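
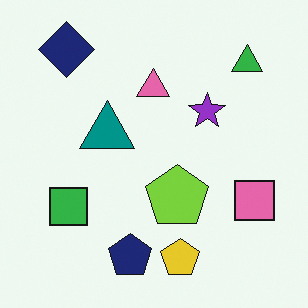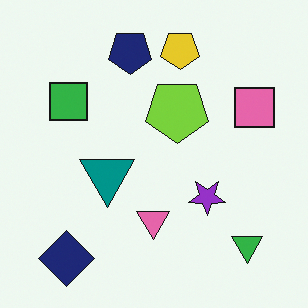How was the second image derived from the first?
The second image is the first flipped vertically (top ↔ bottom).

The navy diamond is in the top-left of the first image and the bottom-left of the second — shapes on opposite sides of the horizontal midline have swapped in a mirror flip.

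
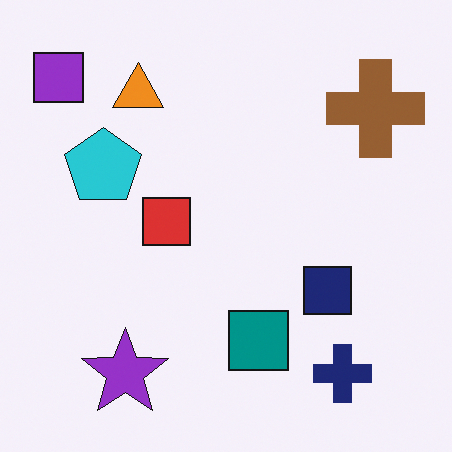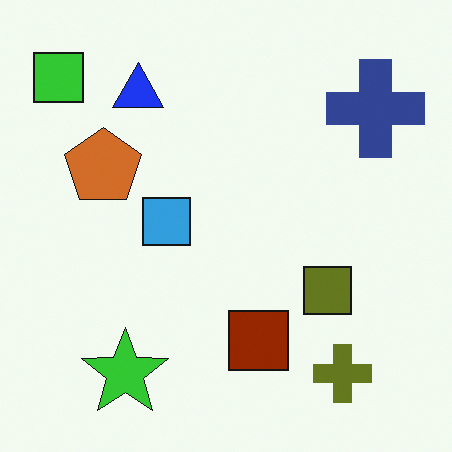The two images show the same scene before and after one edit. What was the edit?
The transformation is: hue-shifted by a large amount.

Every shape's color has rotated by the same amount around the hue wheel — a uniform hue shift.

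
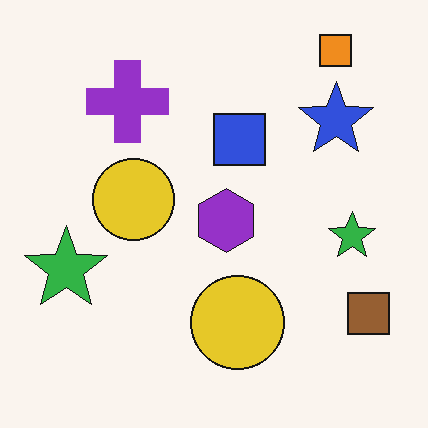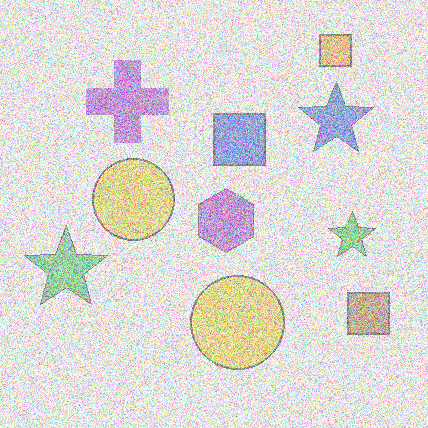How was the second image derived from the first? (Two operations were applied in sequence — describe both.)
Washed out (contrast reduced), then degraded with heavy additive noise.

Tones are pushed toward mid-grey across the whole image — a global contrast change. Random speckle covers the whole image, including the flat background.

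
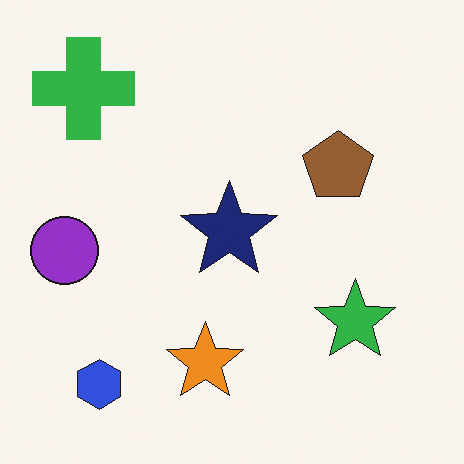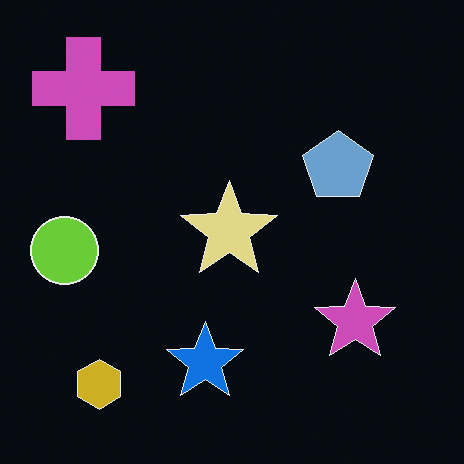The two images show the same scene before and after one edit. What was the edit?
The image was color-inverted (negative).

The light background has become dark and every shape's color is its complement — a photographic negative.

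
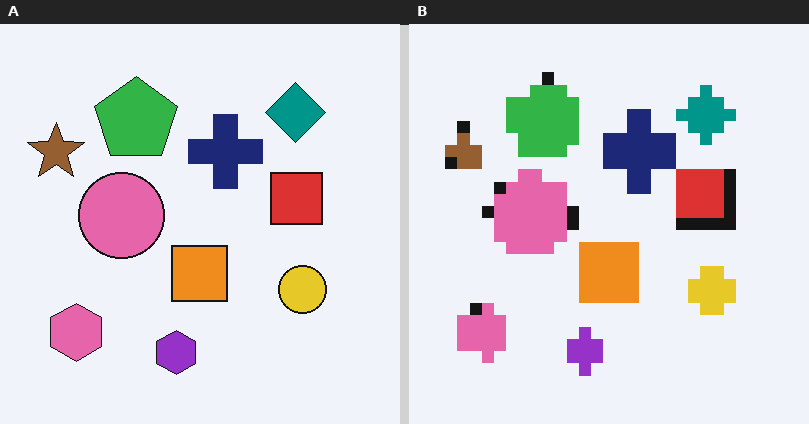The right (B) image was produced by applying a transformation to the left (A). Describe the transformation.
The transformation is: heavily pixelated into large blocks.

Shapes are reduced to large square blocks; fine edges and outlines are lost — a downscale-then-upscale (mosaic) effect.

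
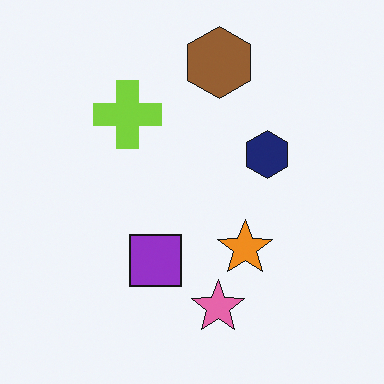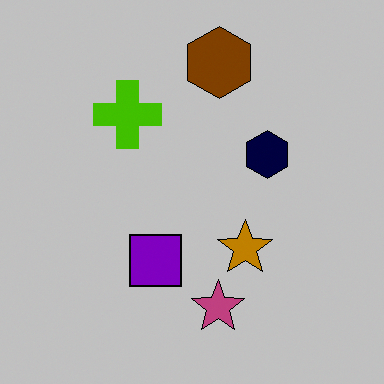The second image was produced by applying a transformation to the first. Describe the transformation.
The transformation is: aggressively posterized.

Each flat color has snapped to a coarser quantized level — most visibly, the near-white background has dropped to a flat grey.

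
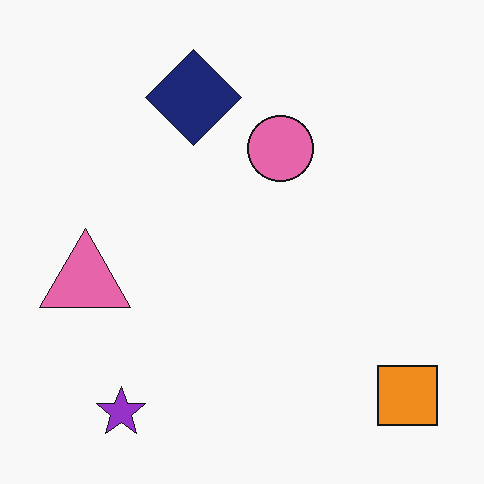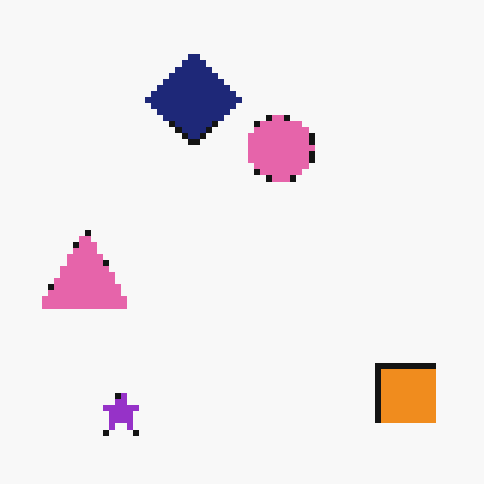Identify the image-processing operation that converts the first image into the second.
The image was moderately pixelated.

Shapes are reduced to large square blocks; fine edges and outlines are lost — a downscale-then-upscale (mosaic) effect.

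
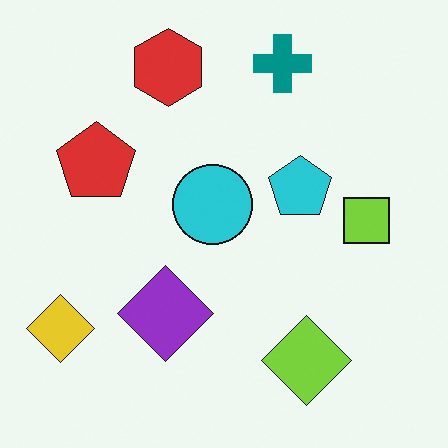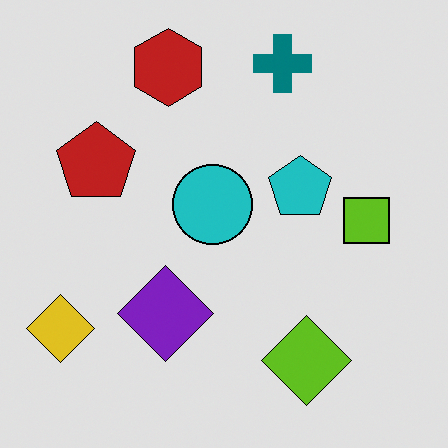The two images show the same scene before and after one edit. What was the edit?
This is the original image moderately posterized.

Each flat color has snapped to a coarser quantized level — most visibly, the near-white background has dropped to a flat grey.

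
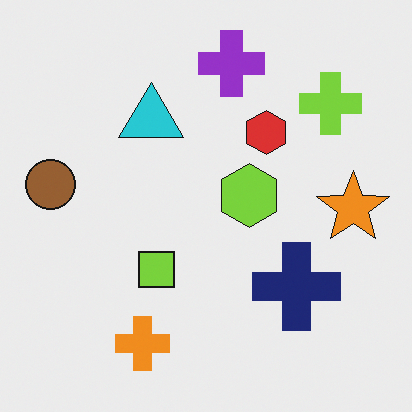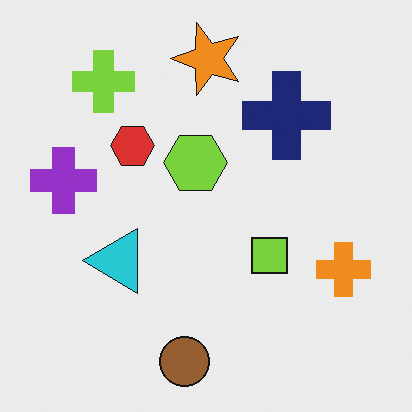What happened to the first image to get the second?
This is the original image rotated 90° counter-clockwise.

The lime cross sits in the top-right of the first image and the top-left of the second — consistent with a whole-image 90° counter-clockwise rotation.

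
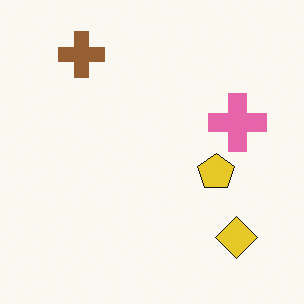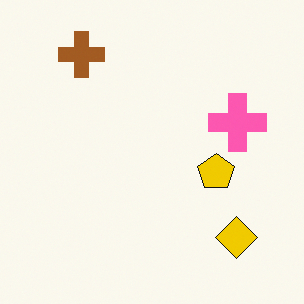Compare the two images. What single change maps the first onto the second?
The second image is the first slightly oversaturated.

All colors are more vivid — a global saturation change.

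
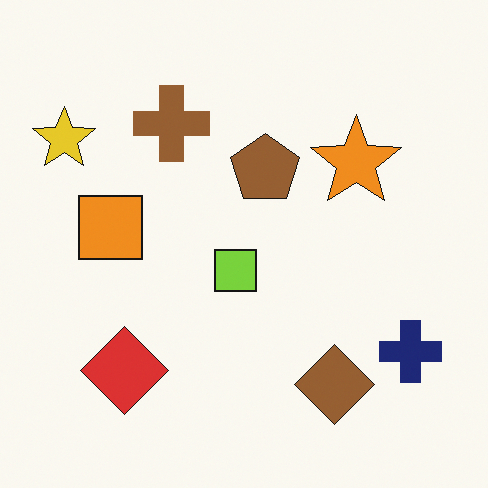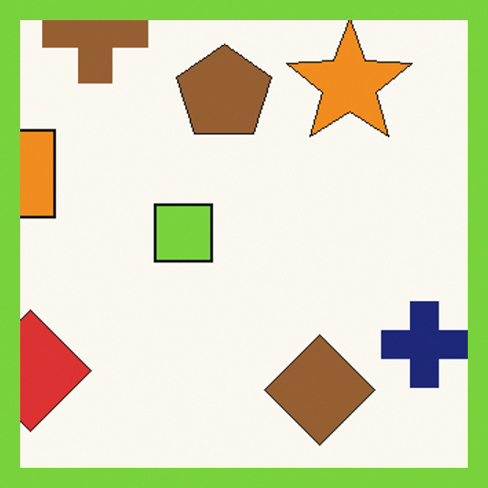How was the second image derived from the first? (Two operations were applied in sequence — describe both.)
The transformation is: cropped slightly and scaled back up, then framed with a lime border.

The visible shapes are larger and the field of view is narrower; shapes near the original edges may be partly or wholly outside the frame — a crop-and-rescale. A solid lime frame runs around the edge of the second image, with the content slightly shrunk inside it.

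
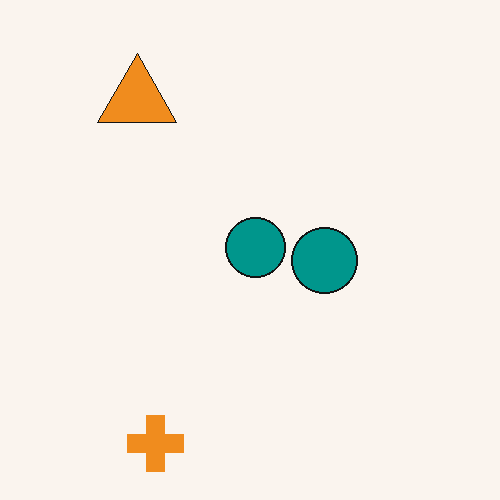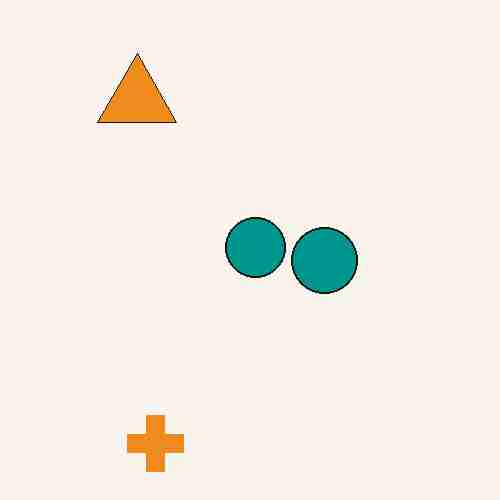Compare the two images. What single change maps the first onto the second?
The transformation is: heavily JPEG-compressed with obvious blocking artifacts.

Blocky 8×8 compression artifacts appear around shape edges and the flat background shows ringing — characteristic JPEG degradation.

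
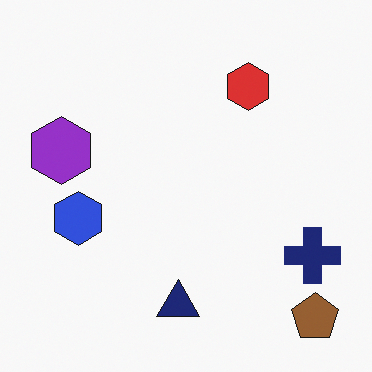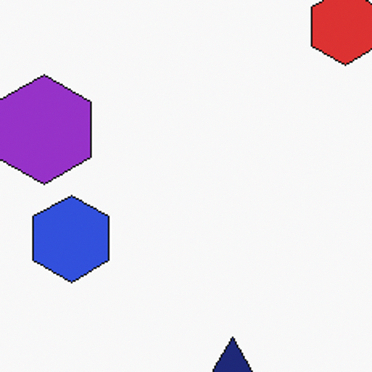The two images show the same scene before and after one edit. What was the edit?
This is the original image cropped to a modestly smaller region and rescaled.

The visible shapes are larger and the field of view is narrower; shapes near the original edges may be partly or wholly outside the frame — a crop-and-rescale.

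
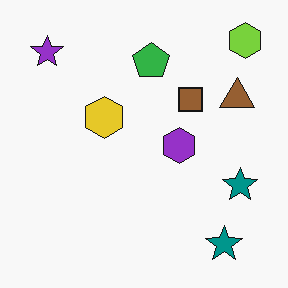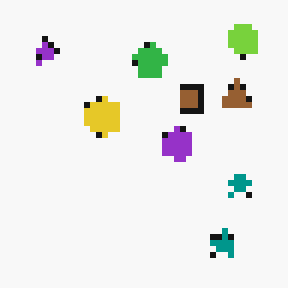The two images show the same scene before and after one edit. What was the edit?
The second image is the first moderately pixelated.

Shapes are reduced to large square blocks; fine edges and outlines are lost — a downscale-then-upscale (mosaic) effect.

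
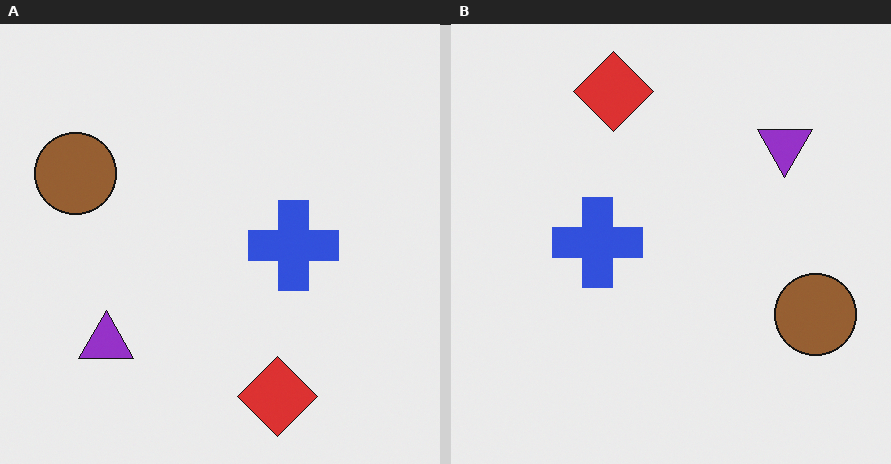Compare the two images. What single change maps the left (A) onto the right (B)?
The right (B) image is the left (A) rotated 180°.

The red diamond sits in the bottom of the left (A) image and the top of the right (B) — consistent with a whole-image 180° rotation.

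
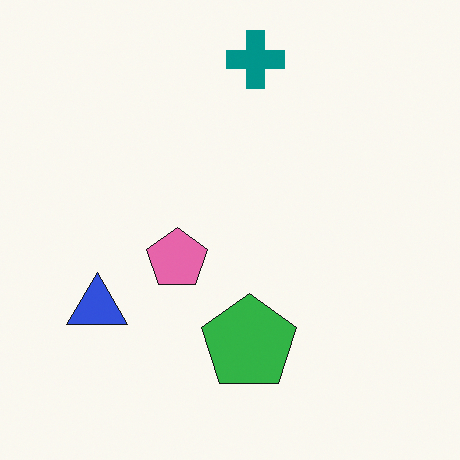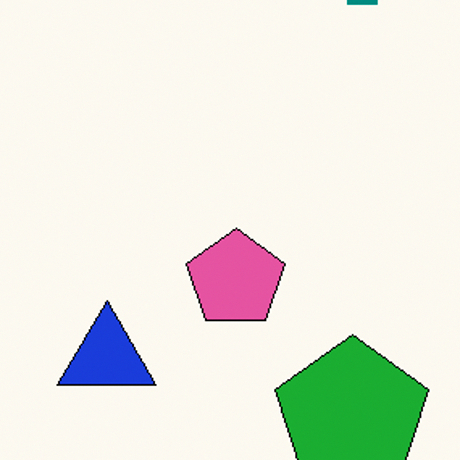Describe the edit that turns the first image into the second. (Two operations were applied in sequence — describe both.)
It was cropped slightly and scaled back up, then given slightly increased contrast.

The visible shapes are larger and the field of view is narrower; shapes near the original edges may be partly or wholly outside the frame — a crop-and-rescale. Tones are pushed away from mid-grey across the whole image — a global contrast change.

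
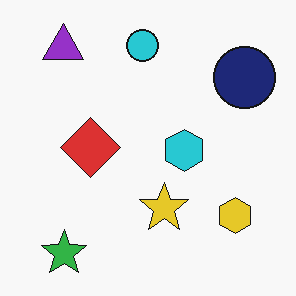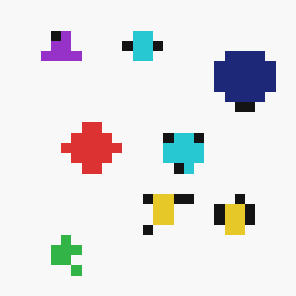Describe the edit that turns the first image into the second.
The second image is the first heavily pixelated into large blocks.

Shapes are reduced to large square blocks; fine edges and outlines are lost — a downscale-then-upscale (mosaic) effect.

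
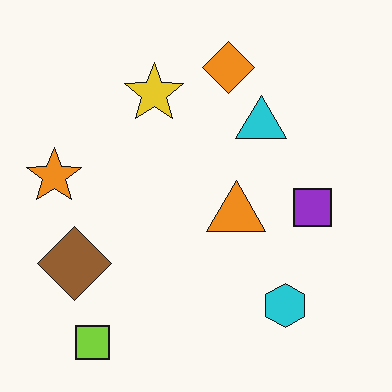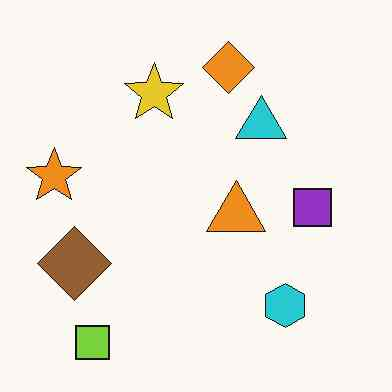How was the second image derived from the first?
JPEG-compressed with visible artifacts.

Blocky 8×8 compression artifacts appear around shape edges and the flat background shows ringing — characteristic JPEG degradation.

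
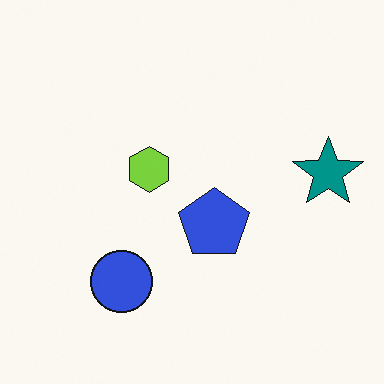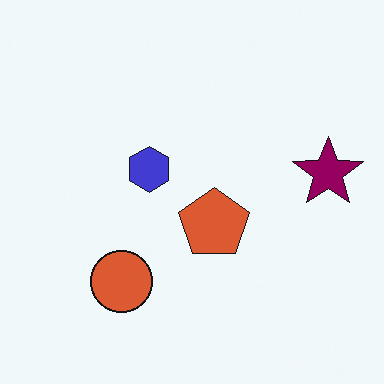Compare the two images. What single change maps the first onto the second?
The image was hue-shifted by a moderate amount.

Every shape's color has rotated by the same amount around the hue wheel — a uniform hue shift.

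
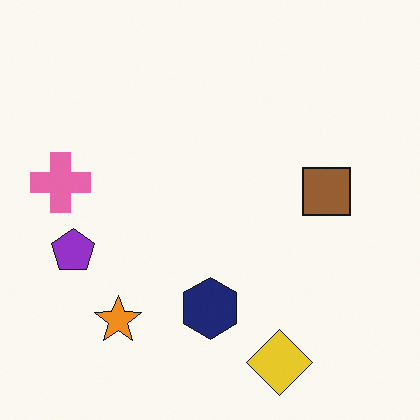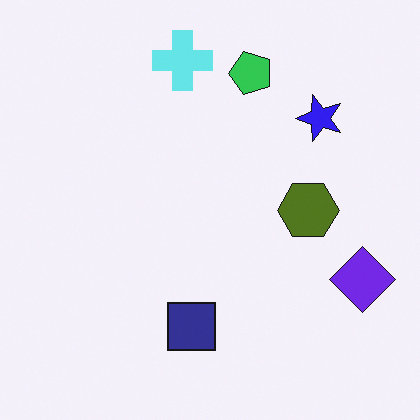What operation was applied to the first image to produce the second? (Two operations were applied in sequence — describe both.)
This is the original image transposed (reflected across the top-left ↔ bottom-right diagonal), then hue-shifted through roughly half the color wheel.

Shapes have swapped their row and column positions — what was in the top-right is now in the bottom-left — a diagonal reflection. Every shape's color has rotated by the same amount around the hue wheel — a uniform hue shift.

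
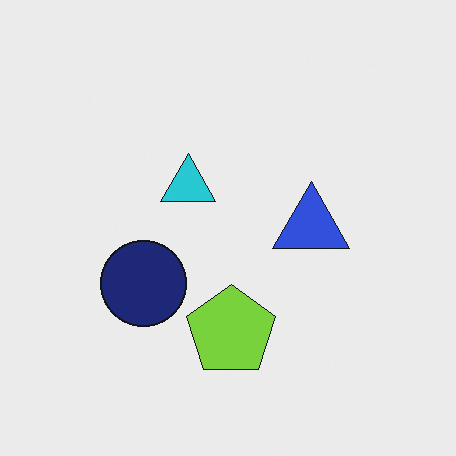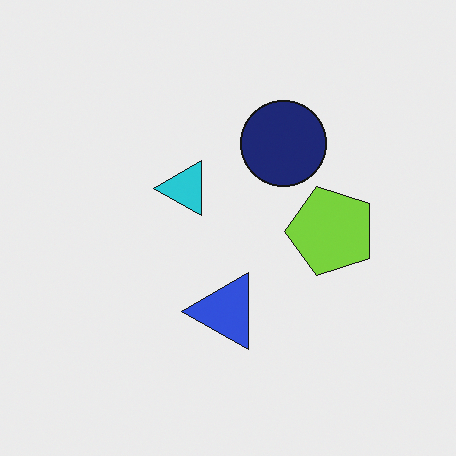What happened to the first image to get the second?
It was transposed (reflected across the top-left ↔ bottom-right diagonal).

Shapes have swapped their row and column positions — what was in the top-right is now in the bottom-left — a diagonal reflection.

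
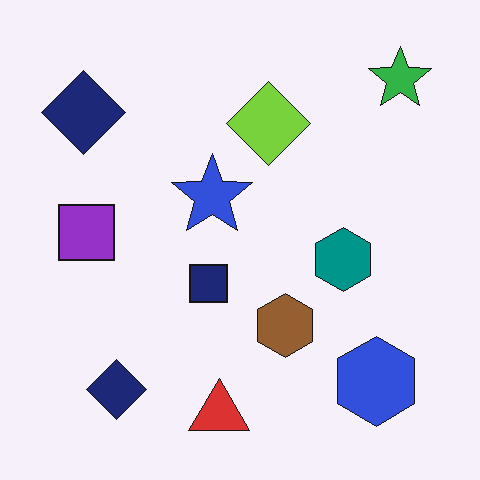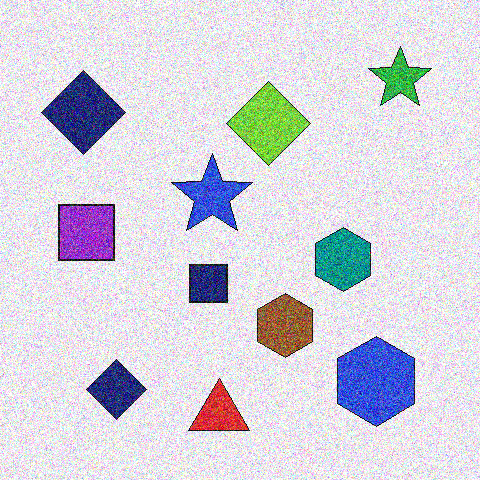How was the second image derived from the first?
It was degraded with strong gaussian noise.

Random speckle covers the whole image, including the flat background.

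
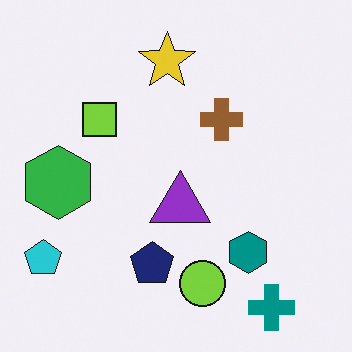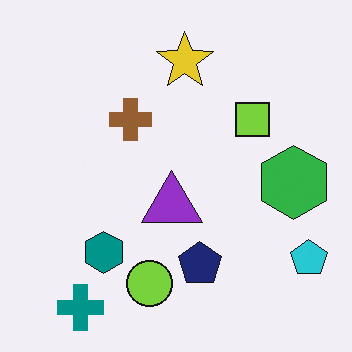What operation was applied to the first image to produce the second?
Flipped horizontally (left ↔ right).

The cyan pentagon is in the bottom-left of the first image and the bottom-right of the second — shapes on opposite sides of the vertical midline have swapped in a mirror flip.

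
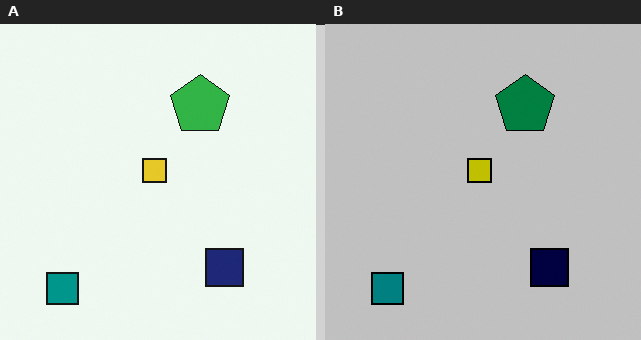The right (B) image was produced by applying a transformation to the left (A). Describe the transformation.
The right (B) image is the left (A) aggressively posterized.

Each flat color has snapped to a coarser quantized level — most visibly, the near-white background has dropped to a flat grey.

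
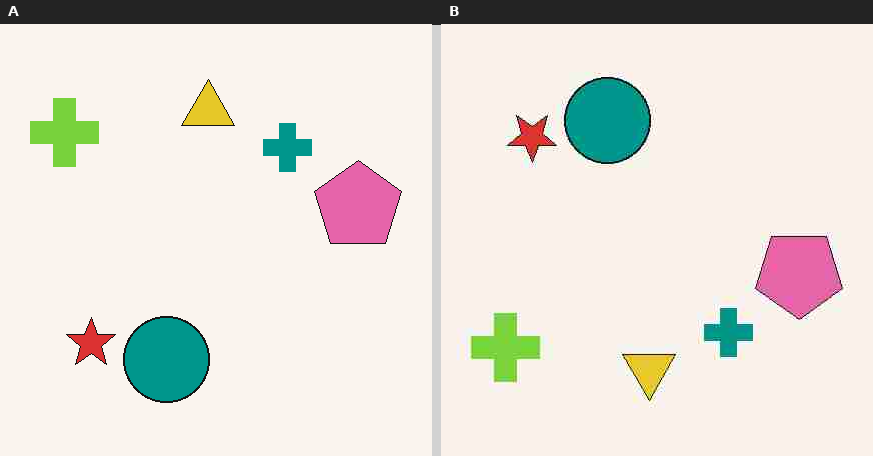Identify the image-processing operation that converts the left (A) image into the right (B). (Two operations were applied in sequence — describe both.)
The image was flipped vertically (top ↔ bottom), then heavily JPEG-compressed with obvious blocking artifacts.

The yellow triangle is in the top of the left (A) image and the bottom of the right (B) — shapes on opposite sides of the horizontal midline have swapped in a mirror flip. Blocky 8×8 compression artifacts appear around shape edges and the flat background shows ringing — characteristic JPEG degradation.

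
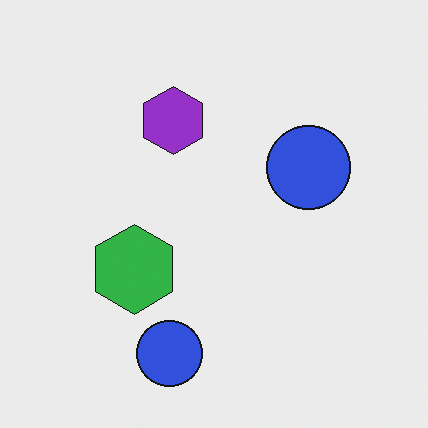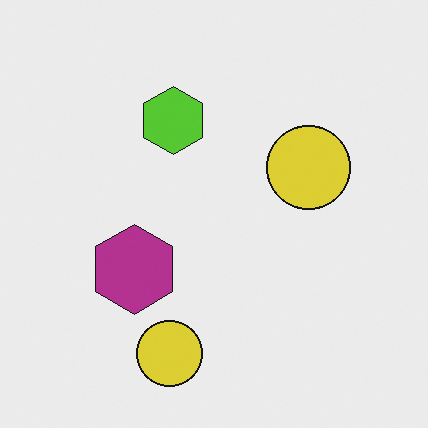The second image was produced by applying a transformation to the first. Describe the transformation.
Hue-shifted through roughly half the color wheel.

Every shape's color has rotated by the same amount around the hue wheel — a uniform hue shift.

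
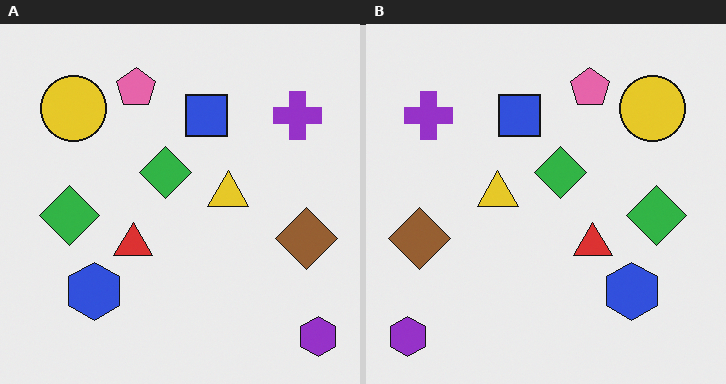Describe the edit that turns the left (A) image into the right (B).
The right (B) image is the left (A) flipped horizontally (left ↔ right).

The purple hexagon is in the bottom-right of the left (A) image and the bottom-left of the right (B) — shapes on opposite sides of the vertical midline have swapped in a mirror flip.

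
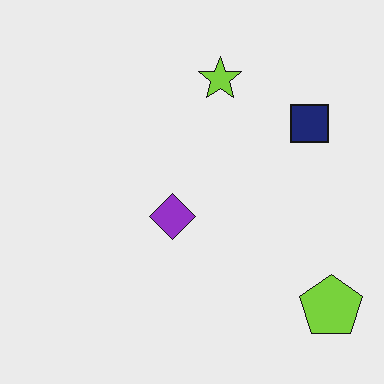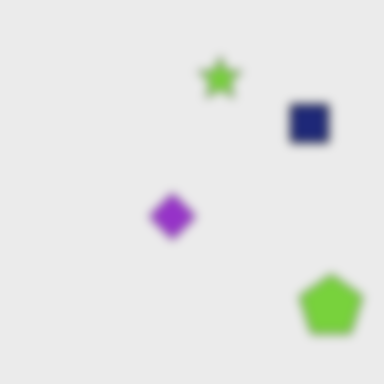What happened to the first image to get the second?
Strongly gaussian-blurred.

Shape edges and outlines are uniformly softened across the whole image.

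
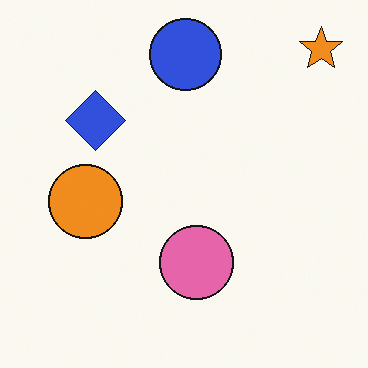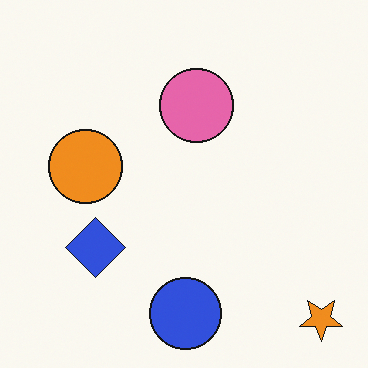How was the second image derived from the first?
Flipped vertically (top ↔ bottom).

The orange star is in the top-right of the first image and the bottom-right of the second — shapes on opposite sides of the horizontal midline have swapped in a mirror flip.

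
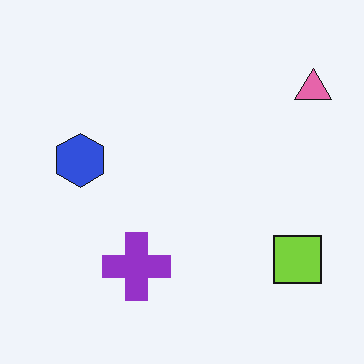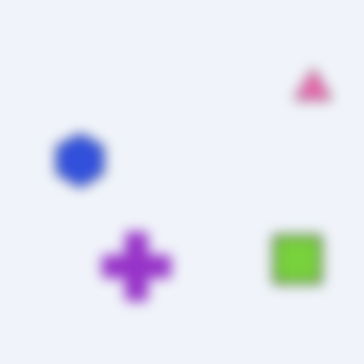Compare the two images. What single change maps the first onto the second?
It was strongly gaussian-blurred.

Shape edges and outlines are uniformly softened across the whole image.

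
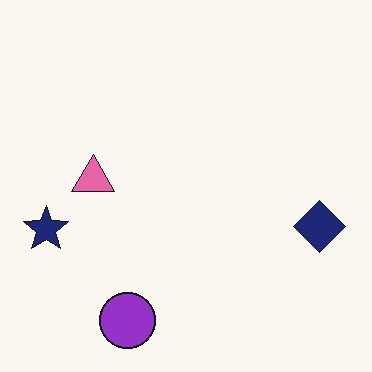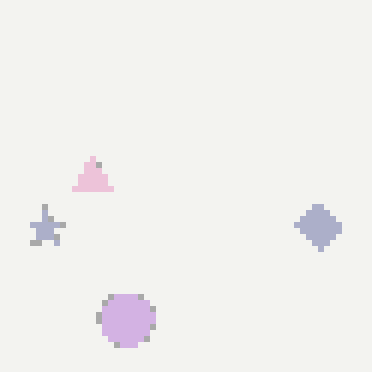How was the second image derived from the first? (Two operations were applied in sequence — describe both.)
The transformation is: washed out (contrast reduced), then moderately pixelated.

Tones are pushed toward mid-grey across the whole image — a global contrast change. Shapes are reduced to large square blocks; fine edges and outlines are lost — a downscale-then-upscale (mosaic) effect.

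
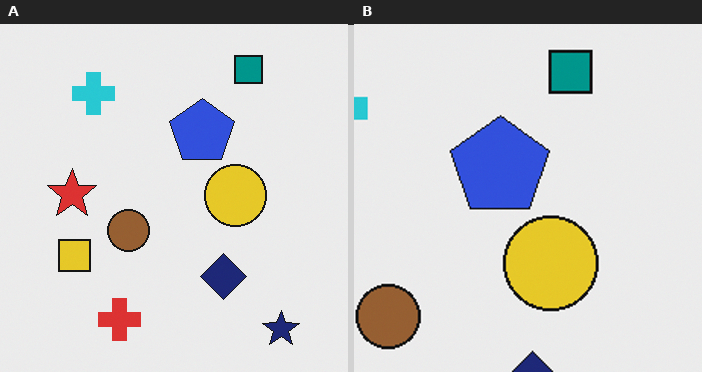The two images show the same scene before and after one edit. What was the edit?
It was cropped to a modestly smaller region and rescaled.

The visible shapes are larger and the field of view is narrower; shapes near the original edges may be partly or wholly outside the frame — a crop-and-rescale.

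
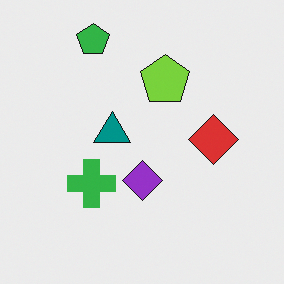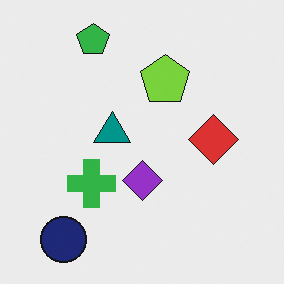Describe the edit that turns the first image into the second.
The transformation is: overlaid with an additional navy circle.

A navy circle appears in the second image that is absent from the first.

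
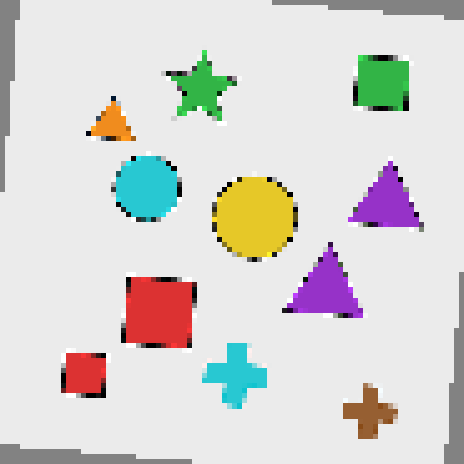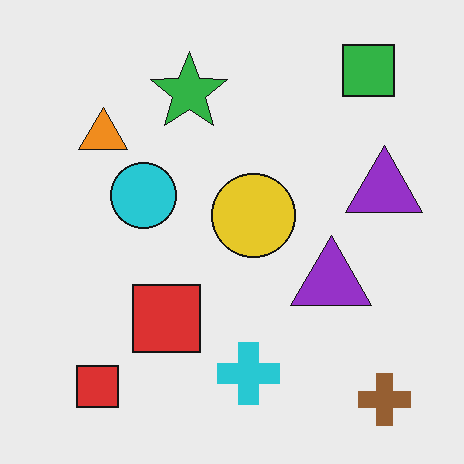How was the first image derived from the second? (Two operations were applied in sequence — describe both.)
This is the original image rotated clockwise by a slight angle, then mildly pixelated.

Every shape is tilted by the same angle and the image corners show triangular fill wedges — a whole-image rotation by a non-right angle. Shapes are reduced to large square blocks; fine edges and outlines are lost — a downscale-then-upscale (mosaic) effect.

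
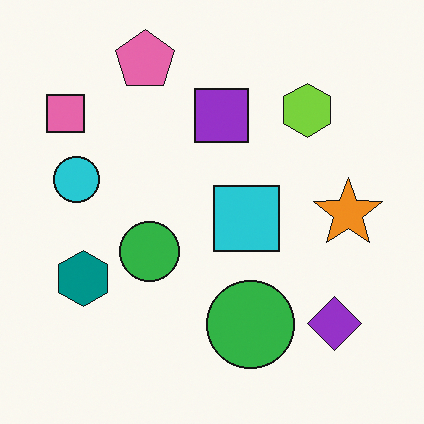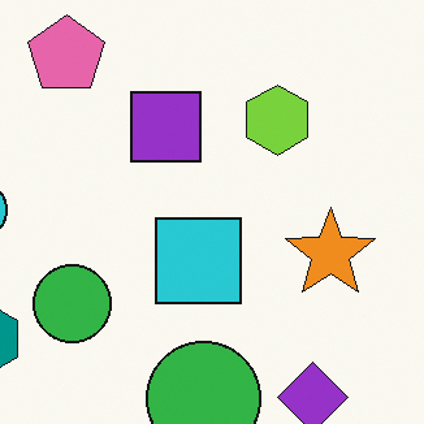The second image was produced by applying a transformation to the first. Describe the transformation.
Cropped to a modestly smaller region and rescaled.

The visible shapes are larger and the field of view is narrower; shapes near the original edges may be partly or wholly outside the frame — a crop-and-rescale.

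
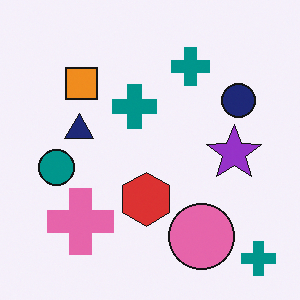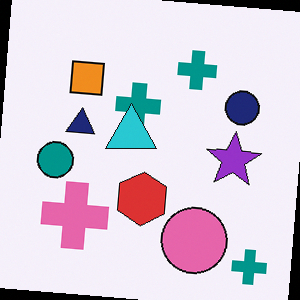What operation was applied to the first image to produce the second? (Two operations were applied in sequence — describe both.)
The second image is the first rotated clockwise by a few degrees, then overlaid with an additional cyan triangle.

Every shape is tilted by the same angle and the image corners show triangular fill wedges — a whole-image rotation by a non-right angle. A cyan triangle appears in the second image that is absent from the first.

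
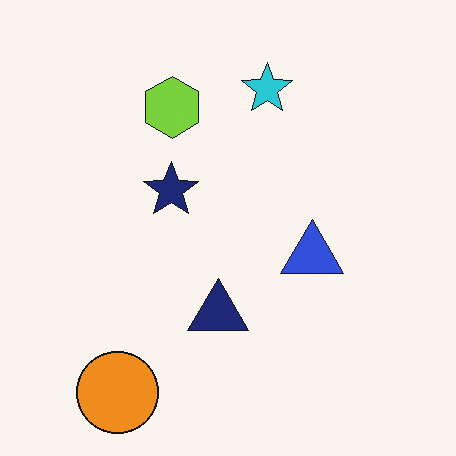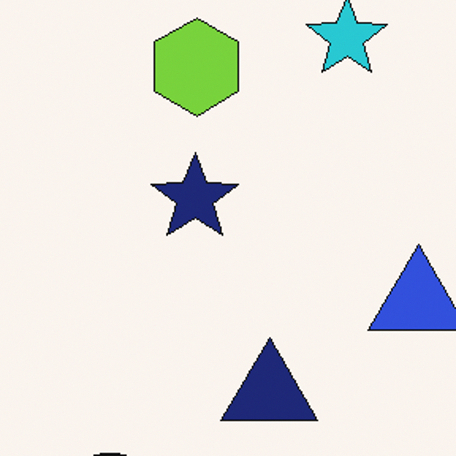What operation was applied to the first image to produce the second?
The transformation is: cropped slightly and scaled back up.

The visible shapes are larger and the field of view is narrower; shapes near the original edges may be partly or wholly outside the frame — a crop-and-rescale.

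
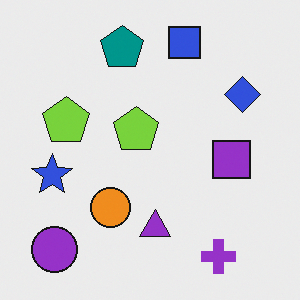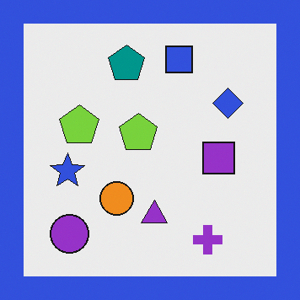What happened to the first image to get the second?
It was framed with a blue border.

A solid blue frame runs around the edge of the second image, with the content slightly shrunk inside it.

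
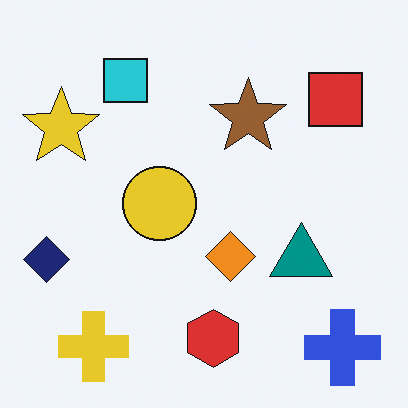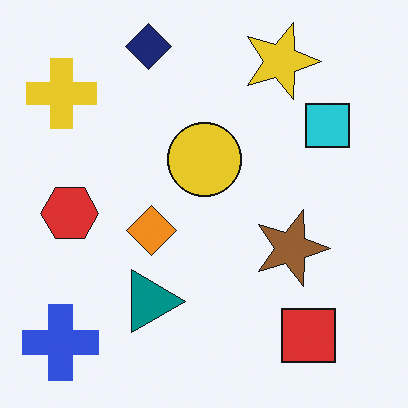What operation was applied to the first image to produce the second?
The second image is the first rotated 90° clockwise.

The blue cross sits in the bottom-right of the first image and the bottom-left of the second — consistent with a whole-image 90° clockwise rotation.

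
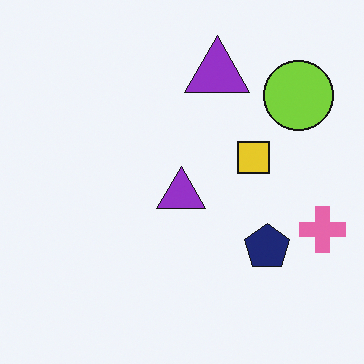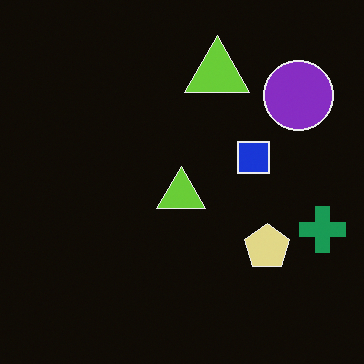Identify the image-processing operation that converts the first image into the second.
Color-inverted (negative).

The light background has become dark and every shape's color is its complement — a photographic negative.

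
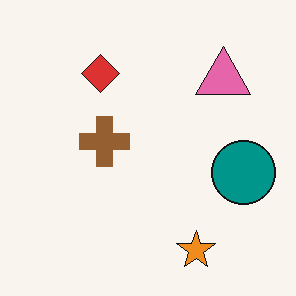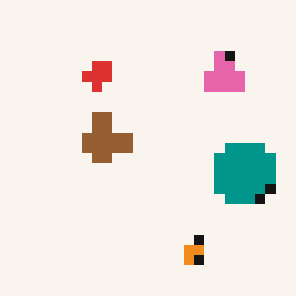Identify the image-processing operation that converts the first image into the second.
The second image is the first heavily pixelated into large blocks.

Shapes are reduced to large square blocks; fine edges and outlines are lost — a downscale-then-upscale (mosaic) effect.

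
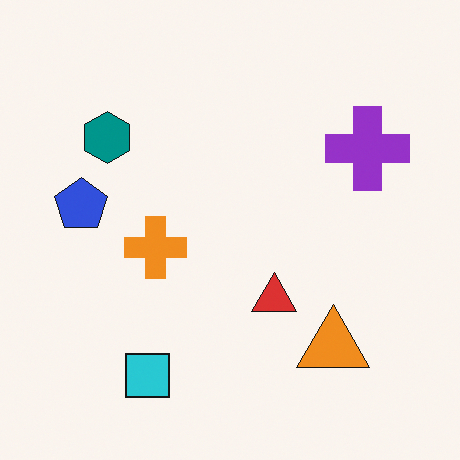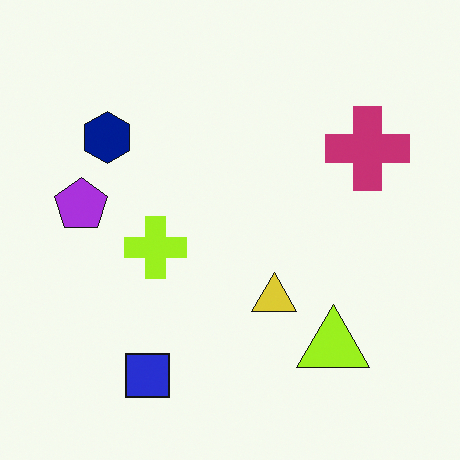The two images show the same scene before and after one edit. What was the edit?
Hue-shifted by a small amount.

Every shape's color has rotated by the same amount around the hue wheel — a uniform hue shift.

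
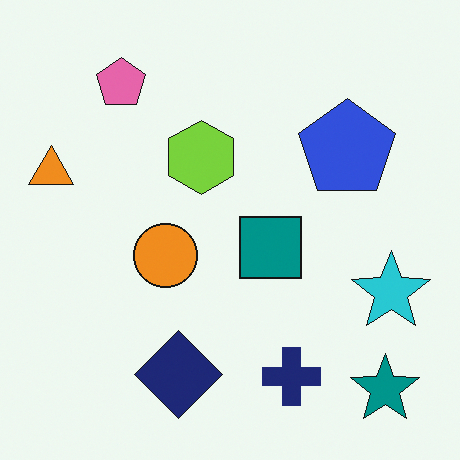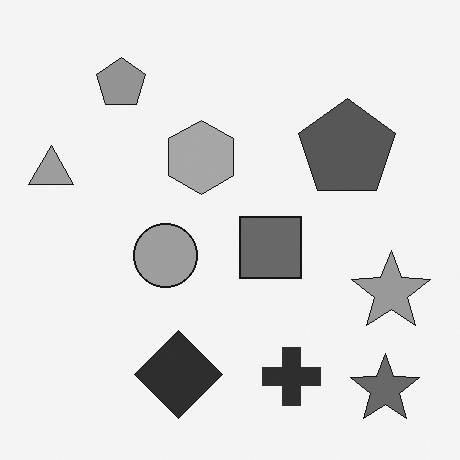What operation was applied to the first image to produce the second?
The second image is the first converted to grayscale.

All color is removed — every shape is now a shade of grey.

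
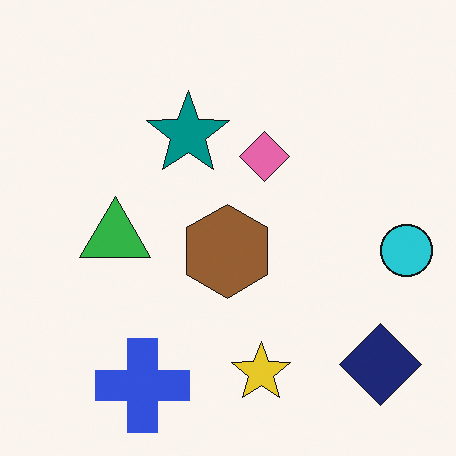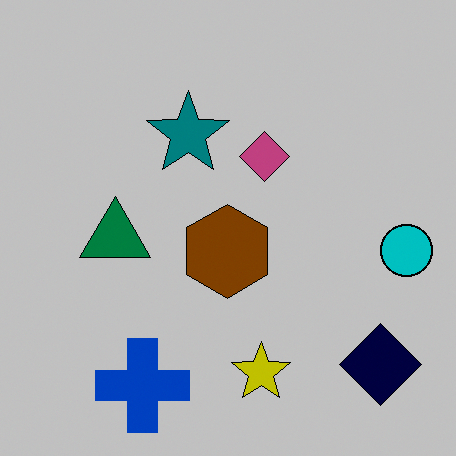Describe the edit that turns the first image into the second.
The image was aggressively posterized.

Each flat color has snapped to a coarser quantized level — most visibly, the near-white background has dropped to a flat grey.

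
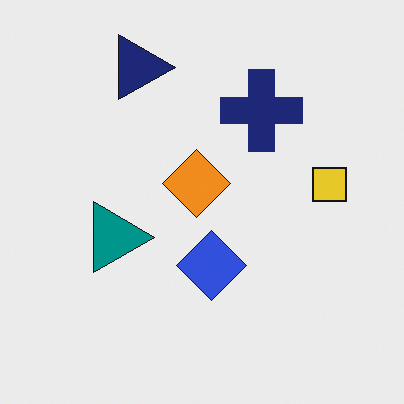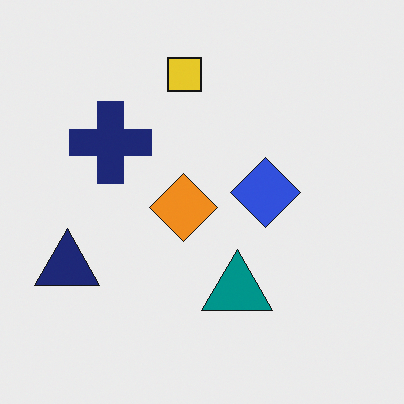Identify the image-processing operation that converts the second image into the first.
This is the original image rotated 90° clockwise.

The navy triangle sits in the left of the second image and the top of the first — consistent with a whole-image 90° clockwise rotation.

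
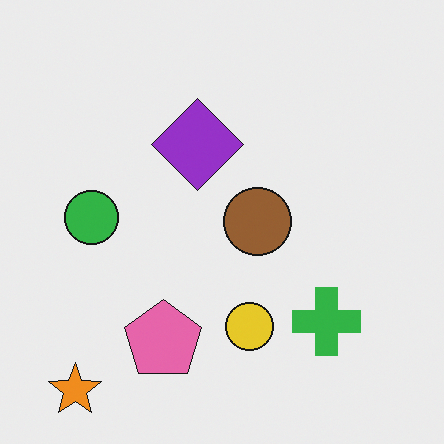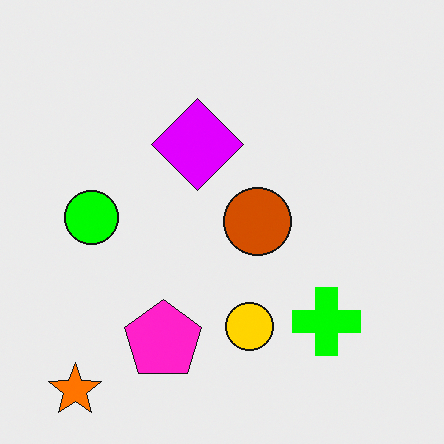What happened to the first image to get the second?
This is the original image heavily oversaturated.

All colors are more vivid — a global saturation change.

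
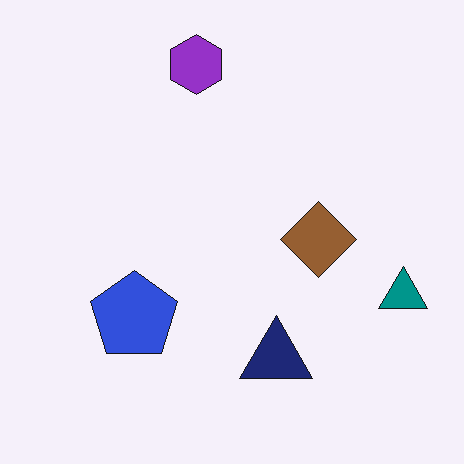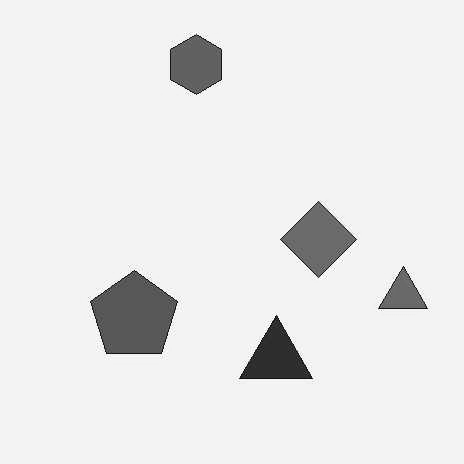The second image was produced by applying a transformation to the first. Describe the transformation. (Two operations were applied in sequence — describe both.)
This is the original image given moderate JPEG compression, then converted to grayscale.

Blocky 8×8 compression artifacts appear around shape edges and the flat background shows ringing — characteristic JPEG degradation. All color is removed — every shape is now a shade of grey.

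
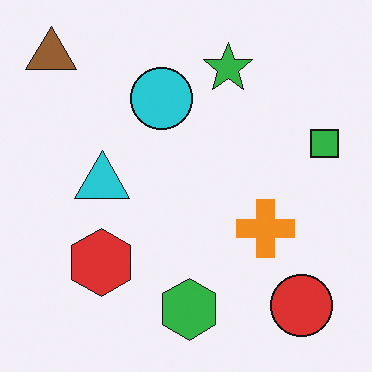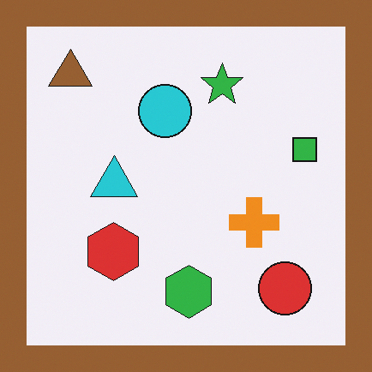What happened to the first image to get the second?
The second image is the first framed with a brown border.

A solid brown frame runs around the edge of the second image, with the content slightly shrunk inside it.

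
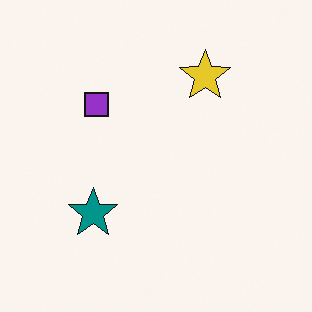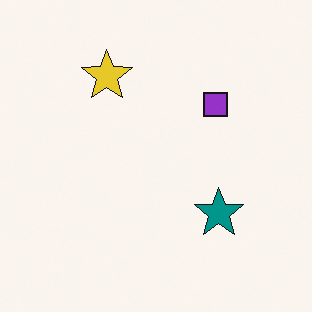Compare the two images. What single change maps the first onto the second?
Flipped horizontally (left ↔ right).

The teal star is in the bottom-left of the first image and the bottom-right of the second — shapes on opposite sides of the vertical midline have swapped in a mirror flip.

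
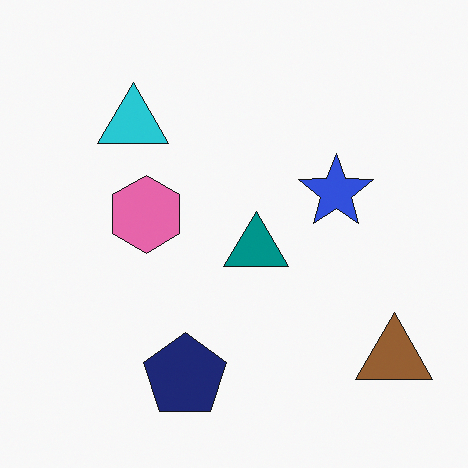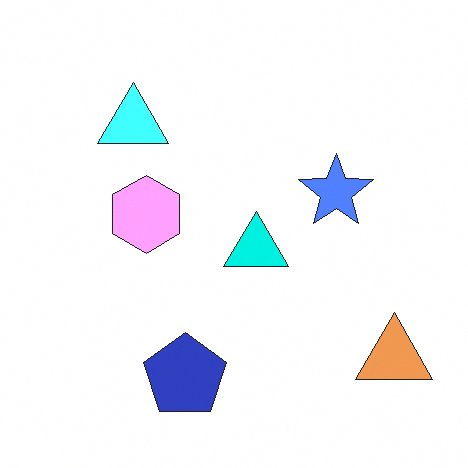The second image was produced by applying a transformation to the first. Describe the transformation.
The image was substantially brightened.

Every pixel — background and shapes alike — is uniformly brightened.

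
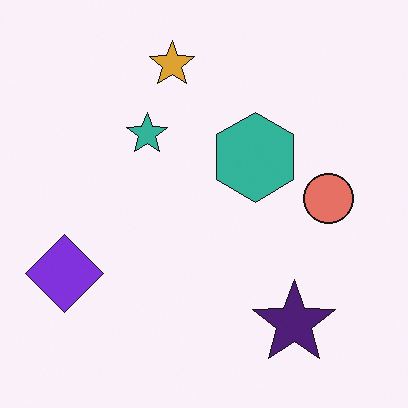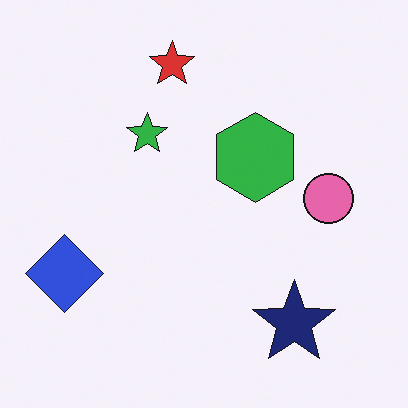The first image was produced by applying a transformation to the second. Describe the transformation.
It was hue-shifted slightly.

Every shape's color has rotated by the same amount around the hue wheel — a uniform hue shift.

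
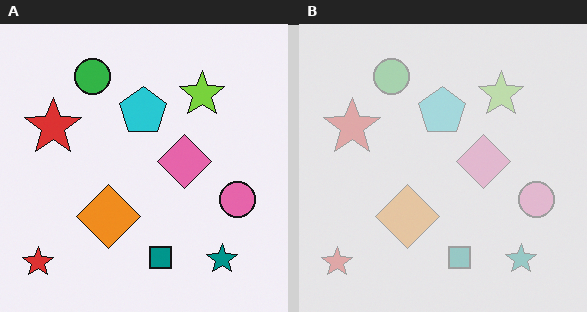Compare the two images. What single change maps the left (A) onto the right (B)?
The right (B) image is the left (A) washed out (contrast reduced).

Tones are pushed toward mid-grey across the whole image — a global contrast change.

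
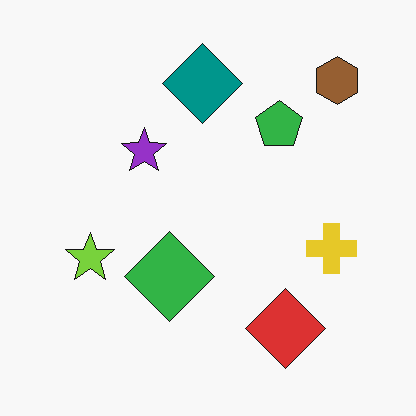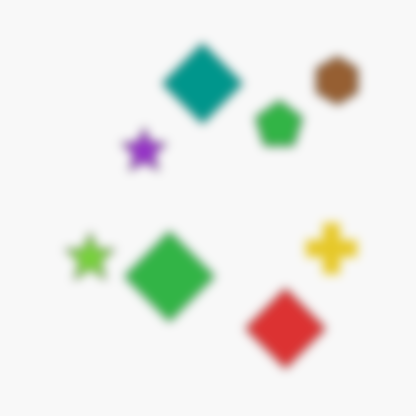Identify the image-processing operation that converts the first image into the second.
The second image is the first heavily blurred.

Shape edges and outlines are uniformly softened across the whole image.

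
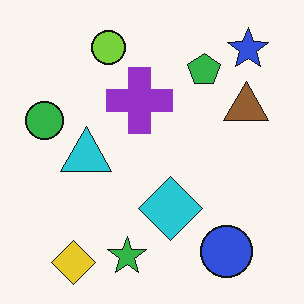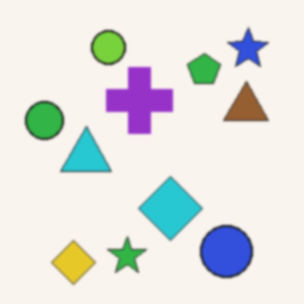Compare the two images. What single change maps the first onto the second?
The transformation is: lightly blurred.

Shape edges and outlines are uniformly softened across the whole image.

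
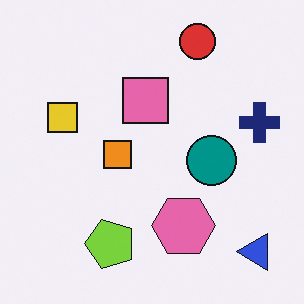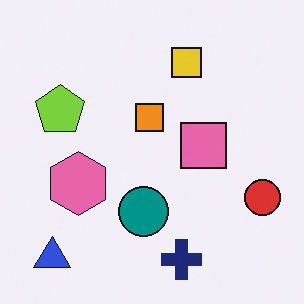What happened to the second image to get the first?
The image was rotated 90° counter-clockwise.

The blue triangle sits in the bottom-left of the second image and the bottom-right of the first — consistent with a whole-image 90° counter-clockwise rotation.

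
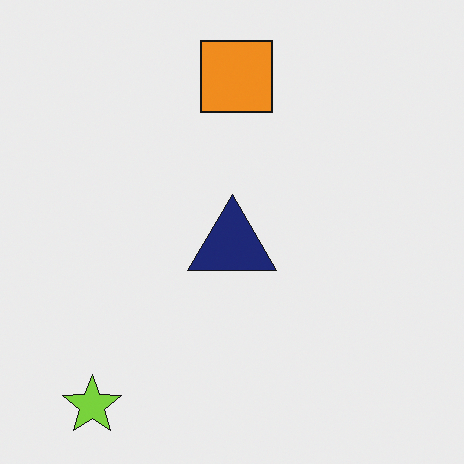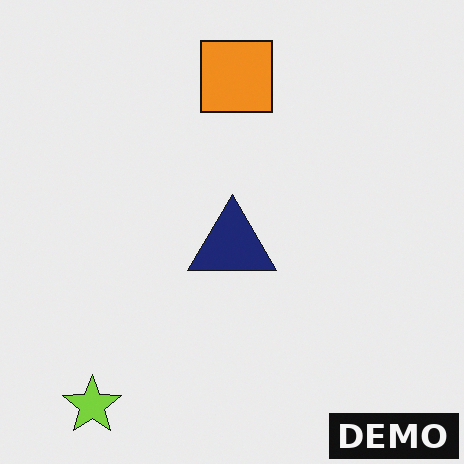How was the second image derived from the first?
The image was watermarked with the text "DEMO" in the lower-right corner.

A dark label reading "DEMO" appears in the lower-right corner.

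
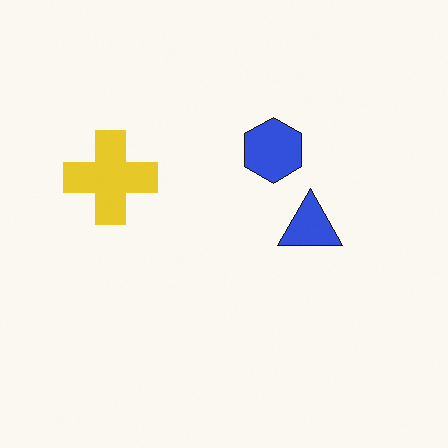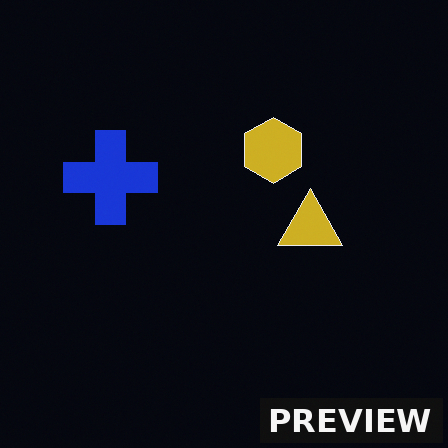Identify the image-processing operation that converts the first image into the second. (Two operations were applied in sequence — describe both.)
It was color-inverted (negative), then watermarked with the text "PREVIEW" in the lower-right corner.

The light background has become dark and every shape's color is its complement — a photographic negative. A dark label reading "PREVIEW" appears in the lower-right corner.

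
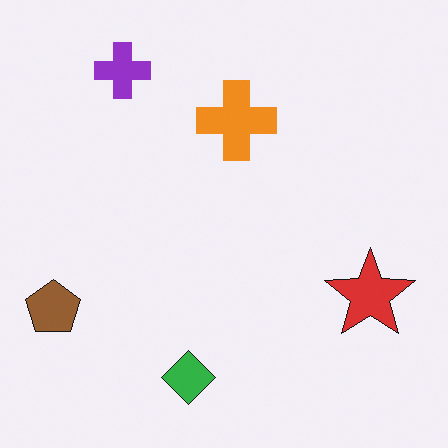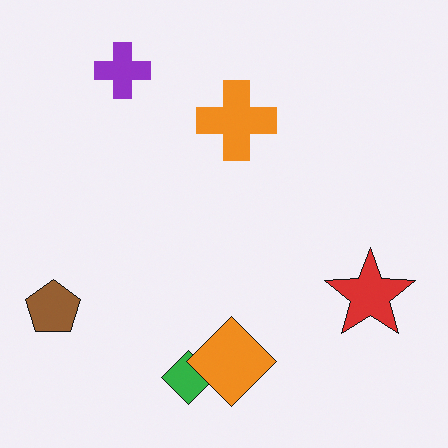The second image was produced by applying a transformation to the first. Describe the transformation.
Overlaid with an additional orange diamond.

An orange diamond appears in the second image that is absent from the first.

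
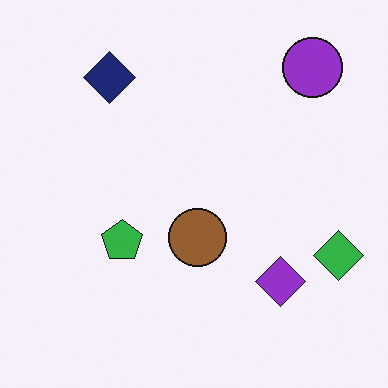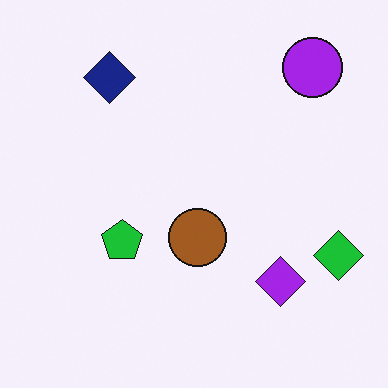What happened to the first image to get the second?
The transformation is: slightly oversaturated.

All colors are more vivid — a global saturation change.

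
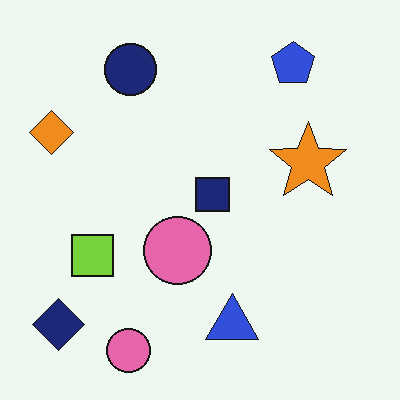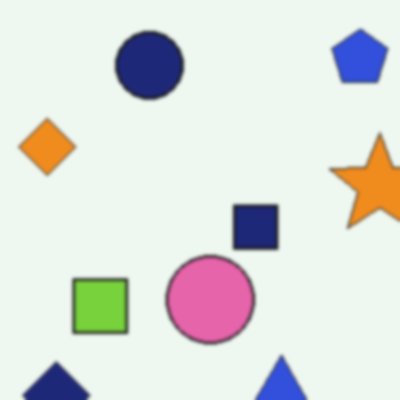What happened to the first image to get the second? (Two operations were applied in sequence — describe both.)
It was cropped to a modestly smaller region and rescaled, then given a subtle gaussian blur.

The visible shapes are larger and the field of view is narrower; shapes near the original edges may be partly or wholly outside the frame — a crop-and-rescale. Shape edges and outlines are uniformly softened across the whole image.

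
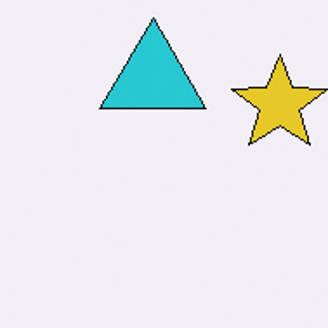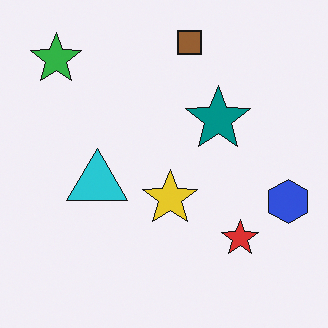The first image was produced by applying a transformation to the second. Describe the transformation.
The image was cropped tightly and scaled back up.

The visible shapes are larger and the field of view is narrower; shapes near the original edges may be partly or wholly outside the frame — a crop-and-rescale.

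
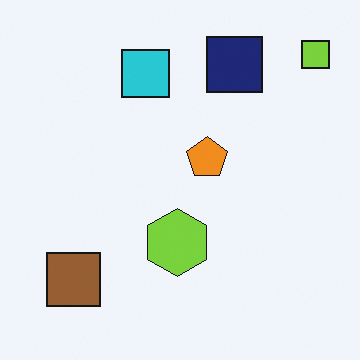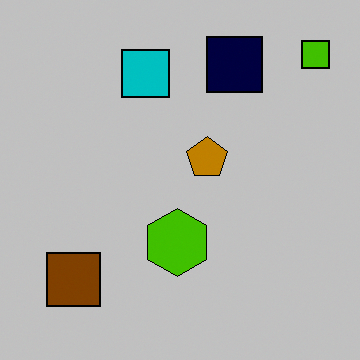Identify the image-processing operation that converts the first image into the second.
It was aggressively posterized.

Each flat color has snapped to a coarser quantized level — most visibly, the near-white background has dropped to a flat grey.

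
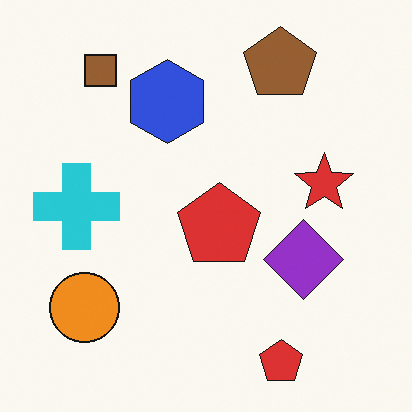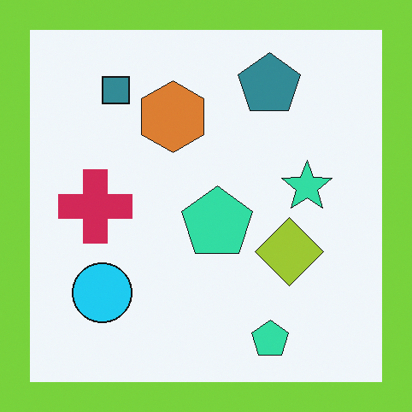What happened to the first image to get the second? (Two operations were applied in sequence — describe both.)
The transformation is: hue-shifted by a large amount, then framed with a lime border.

Every shape's color has rotated by the same amount around the hue wheel — a uniform hue shift. A solid lime frame runs around the edge of the second image, with the content slightly shrunk inside it.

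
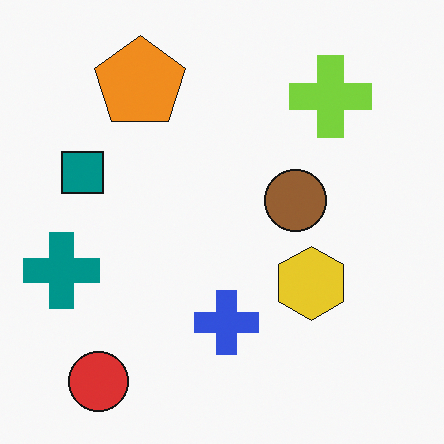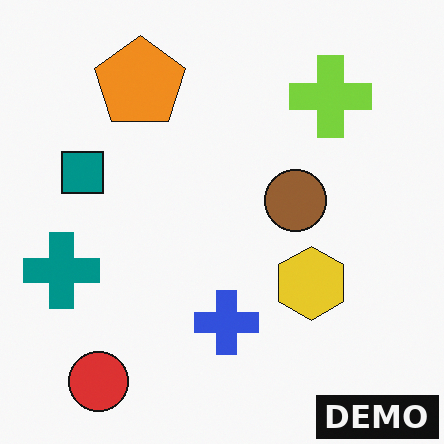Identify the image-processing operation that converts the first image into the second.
Watermarked with the text "DEMO" in the lower-right corner.

A dark label reading "DEMO" appears in the lower-right corner.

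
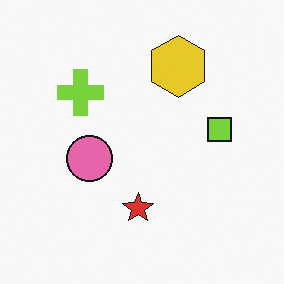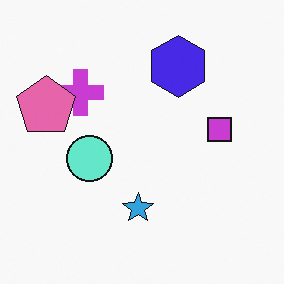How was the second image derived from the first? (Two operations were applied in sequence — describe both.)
The transformation is: hue-shifted through roughly half the color wheel, then overlaid with an additional pink pentagon.

Every shape's color has rotated by the same amount around the hue wheel — a uniform hue shift. A pink pentagon appears in the second image that is absent from the first.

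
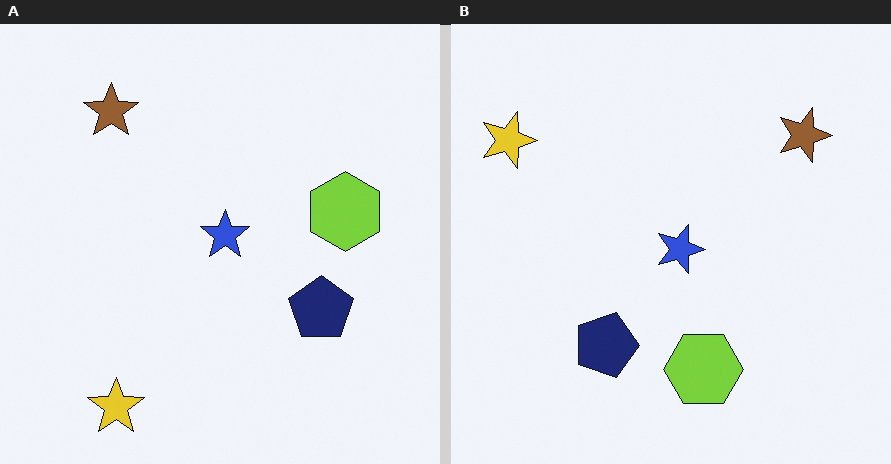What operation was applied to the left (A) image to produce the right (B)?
The transformation is: rotated 90° clockwise.

The yellow star sits in the bottom-left of the left (A) image and the top-left of the right (B) — consistent with a whole-image 90° clockwise rotation.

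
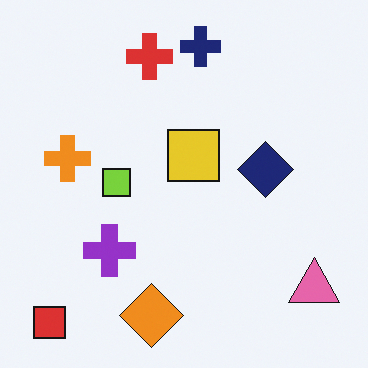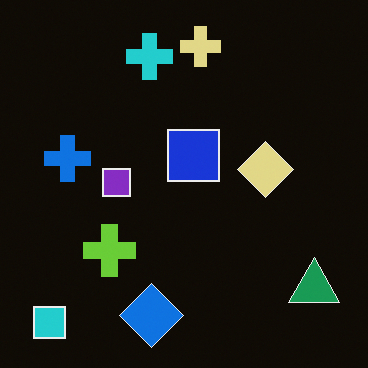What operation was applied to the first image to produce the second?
The transformation is: color-inverted (negative).

The light background has become dark and every shape's color is its complement — a photographic negative.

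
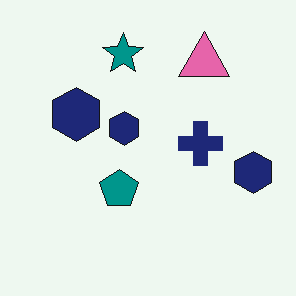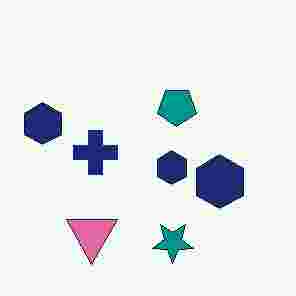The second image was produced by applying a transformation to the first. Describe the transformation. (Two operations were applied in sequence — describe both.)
It was degraded with heavy JPEG compression, then rotated 180°.

Blocky 8×8 compression artifacts appear around shape edges and the flat background shows ringing — characteristic JPEG degradation. The pink triangle sits in the top-right of the first image and the bottom-left of the second — consistent with a whole-image 180° rotation.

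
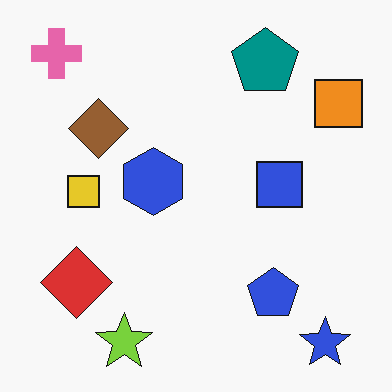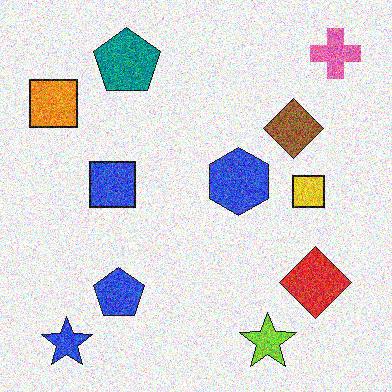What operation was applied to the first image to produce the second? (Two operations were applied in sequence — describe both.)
This is the original image degraded with a thick layer of grain, then flipped horizontally (left ↔ right).

Random speckle covers the whole image, including the flat background. The orange square is in the top-right of the first image and the top-left of the second — shapes on opposite sides of the vertical midline have swapped in a mirror flip.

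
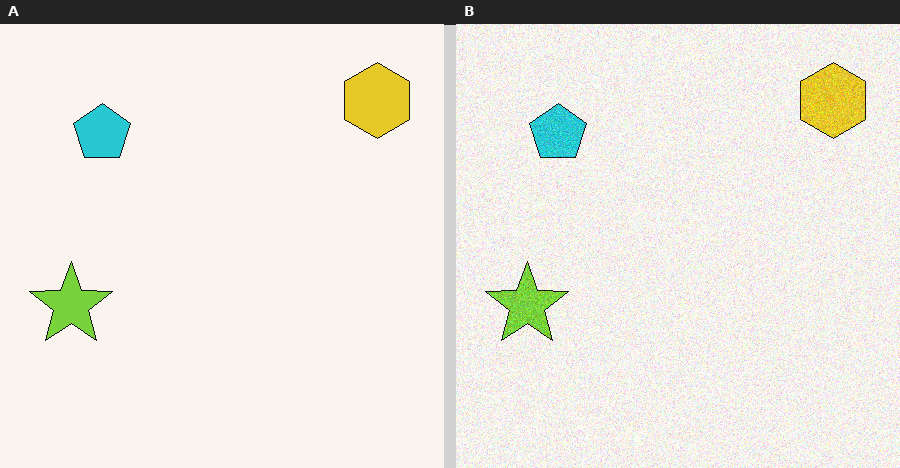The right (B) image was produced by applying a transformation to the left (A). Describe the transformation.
The image was degraded with moderate additive noise.

Random speckle covers the whole image, including the flat background.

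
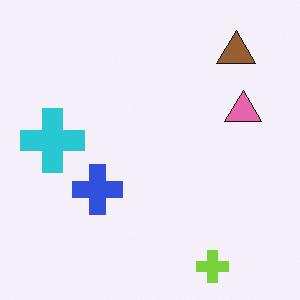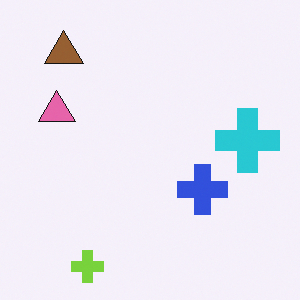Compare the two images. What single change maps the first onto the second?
The second image is the first flipped horizontally (left ↔ right).

The cyan cross is in the left of the first image and the right of the second — shapes on opposite sides of the vertical midline have swapped in a mirror flip.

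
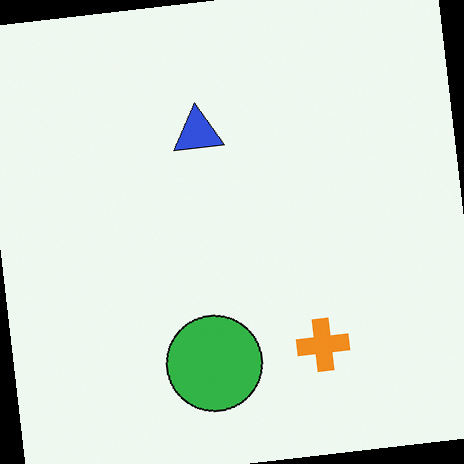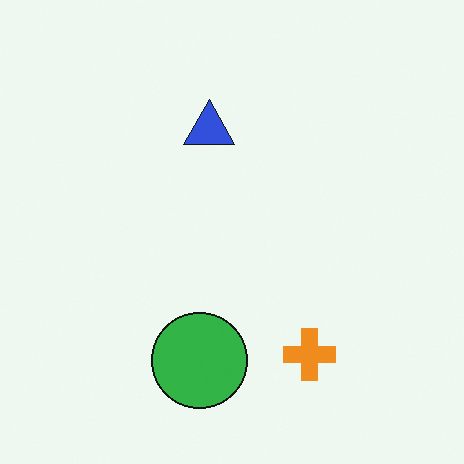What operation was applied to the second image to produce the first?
The transformation is: rotated counter-clockwise by a few degrees.

Every shape is tilted by the same angle and the image corners show triangular fill wedges — a whole-image rotation by a non-right angle.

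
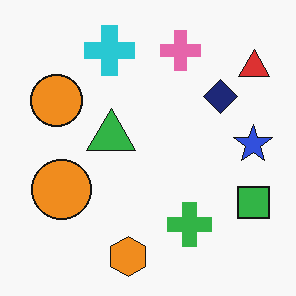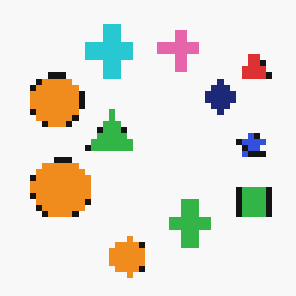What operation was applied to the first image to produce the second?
Pixelated into visible square blocks.

Shapes are reduced to large square blocks; fine edges and outlines are lost — a downscale-then-upscale (mosaic) effect.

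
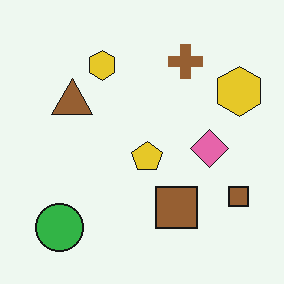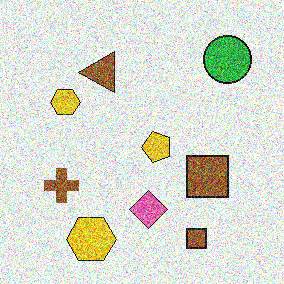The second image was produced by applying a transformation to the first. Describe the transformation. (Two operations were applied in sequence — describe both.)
The second image is the first transposed (reflected across the top-left ↔ bottom-right diagonal), then degraded with strong gaussian noise.

Shapes have swapped their row and column positions — what was in the top-right is now in the bottom-left — a diagonal reflection. Random speckle covers the whole image, including the flat background.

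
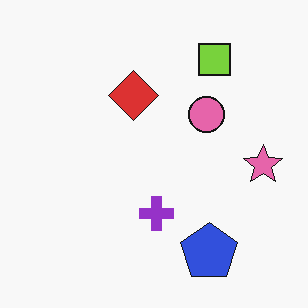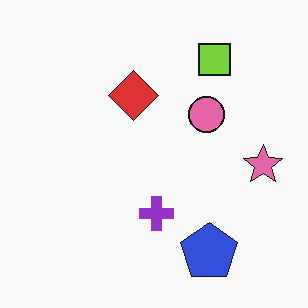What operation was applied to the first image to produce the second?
JPEG-compressed with visible artifacts.

Blocky 8×8 compression artifacts appear around shape edges and the flat background shows ringing — characteristic JPEG degradation.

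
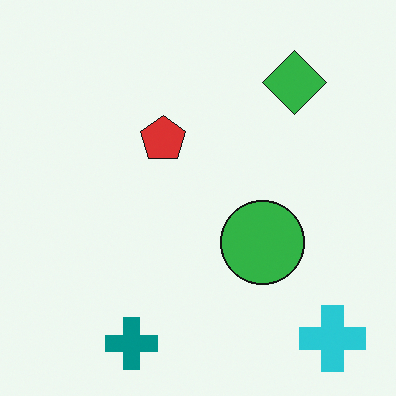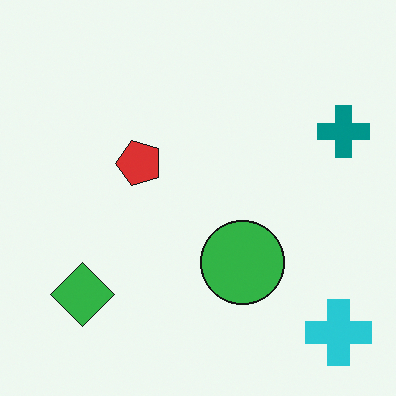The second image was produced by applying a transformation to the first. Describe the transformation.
The image was transposed (reflected across the top-left ↔ bottom-right diagonal).

Shapes have swapped their row and column positions — what was in the top-right is now in the bottom-left — a diagonal reflection.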